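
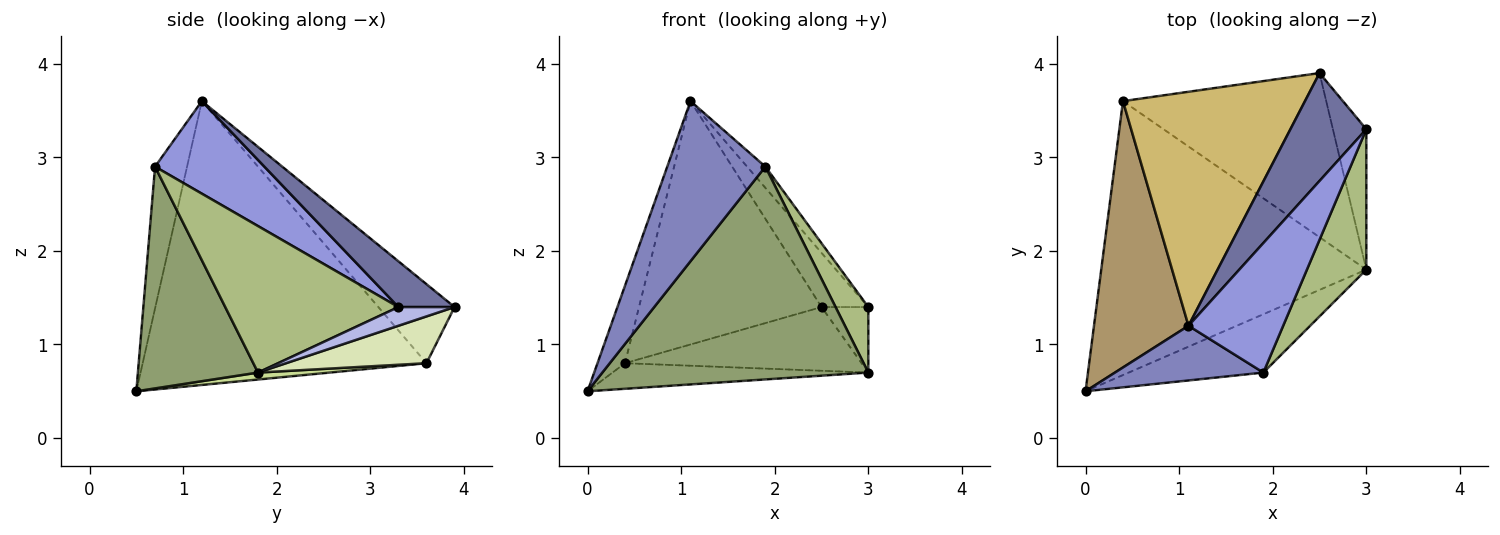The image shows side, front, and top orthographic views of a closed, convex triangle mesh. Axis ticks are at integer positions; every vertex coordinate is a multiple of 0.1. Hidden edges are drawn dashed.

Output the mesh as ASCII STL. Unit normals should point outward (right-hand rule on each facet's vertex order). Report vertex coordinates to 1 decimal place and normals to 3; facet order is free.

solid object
 facet normal 0.474 0.395 0.787
  outer loop
   vertex 1.1 1.2 3.6
   vertex 3.0 3.3 1.4
   vertex 2.5 3.9 1.4
  endloop
 endfacet
 facet normal -0.295 -0.904 0.309
  outer loop
   vertex 1.9 0.7 2.9
   vertex 1.1 1.2 3.6
   vertex 0.0 0.5 0.5
  endloop
 endfacet
 facet normal 0.694 0.116 0.710
  outer loop
   vertex 1.9 0.7 2.9
   vertex 3.0 3.3 1.4
   vertex 1.1 1.2 3.6
  endloop
 endfacet
 facet normal 0.453 0.377 -0.808
  outer loop
   vertex 3.0 1.8 0.7
   vertex 2.5 3.9 1.4
   vertex 3.0 3.3 1.4
  endloop
 endfacet
 facet normal 0.399 -0.884 -0.242
  outer loop
   vertex 3.0 1.8 0.7
   vertex 1.9 0.7 2.9
   vertex 0.0 0.5 0.5
  endloop
 endfacet
 facet normal 0.913 -0.173 0.370
  outer loop
   vertex 3.0 1.8 0.7
   vertex 3.0 3.3 1.4
   vertex 1.9 0.7 2.9
  endloop
 endfacet
 facet normal 0.026 0.093 -0.995
  outer loop
   vertex 0.4 3.6 0.8
   vertex 3.0 1.8 0.7
   vertex 0.0 0.5 0.5
  endloop
 endfacet
 facet normal 0.210 0.354 -0.911
  outer loop
   vertex 0.4 3.6 0.8
   vertex 2.5 3.9 1.4
   vertex 3.0 1.8 0.7
  endloop
 endfacet
 facet normal -0.945 0.091 0.315
  outer loop
   vertex 0.4 3.6 0.8
   vertex 0.0 0.5 0.5
   vertex 1.1 1.2 3.6
  endloop
 endfacet
 facet normal -0.288 0.690 0.664
  outer loop
   vertex 0.4 3.6 0.8
   vertex 1.1 1.2 3.6
   vertex 2.5 3.9 1.4
  endloop
 endfacet
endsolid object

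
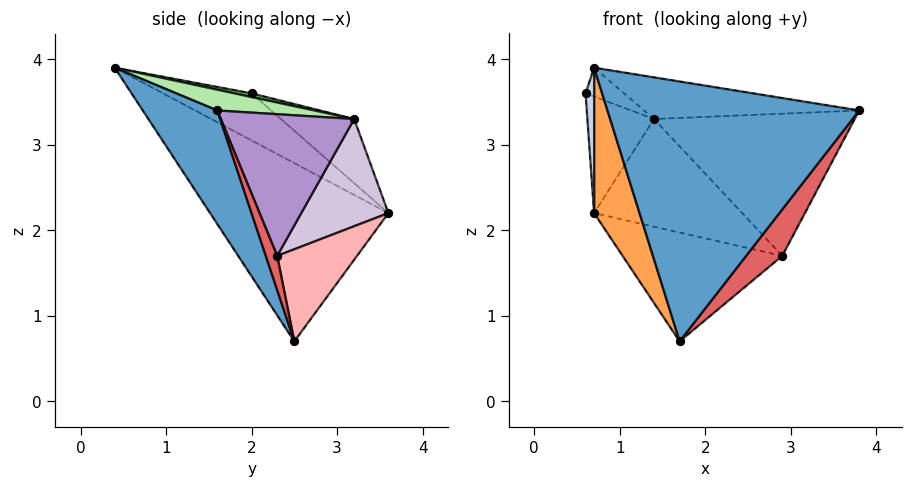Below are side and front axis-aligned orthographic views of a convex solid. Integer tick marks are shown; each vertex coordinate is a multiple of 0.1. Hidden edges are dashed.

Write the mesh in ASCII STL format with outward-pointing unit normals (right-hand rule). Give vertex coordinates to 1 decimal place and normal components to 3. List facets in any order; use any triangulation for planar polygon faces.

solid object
 facet normal 0.250 -0.844 -0.475
  outer loop
   vertex 0.7 0.4 3.9
   vertex 1.7 2.5 0.7
   vertex 3.8 1.6 3.4
  endloop
 endfacet
 facet normal -0.979 -0.095 -0.178
  outer loop
   vertex 0.7 0.4 3.9
   vertex 0.6 2.0 3.6
   vertex 0.7 3.6 2.2
  endloop
 endfacet
 facet normal -0.879 -0.224 -0.422
  outer loop
   vertex 0.7 0.4 3.9
   vertex 0.7 3.6 2.2
   vertex 1.7 2.5 0.7
  endloop
 endfacet
 facet normal -0.602 0.547 0.582
  outer loop
   vertex 1.4 3.2 3.3
   vertex 0.7 3.6 2.2
   vertex 0.6 2.0 3.6
  endloop
 endfacet
 facet normal 0.084 0.189 0.978
  outer loop
   vertex 1.4 3.2 3.3
   vertex 0.6 2.0 3.6
   vertex 0.7 0.4 3.9
  endloop
 endfacet
 facet normal 0.085 0.188 0.978
  outer loop
   vertex 1.4 3.2 3.3
   vertex 0.7 0.4 3.9
   vertex 3.8 1.6 3.4
  endloop
 endfacet
 facet normal 0.264 -0.835 -0.483
  outer loop
   vertex 2.9 2.3 1.7
   vertex 3.8 1.6 3.4
   vertex 1.7 2.5 0.7
  endloop
 endfacet
 facet normal 0.421 0.842 -0.337
  outer loop
   vertex 2.9 2.3 1.7
   vertex 1.7 2.5 0.7
   vertex 0.7 3.6 2.2
  endloop
 endfacet
 facet normal 0.553 0.832 0.050
  outer loop
   vertex 2.9 2.3 1.7
   vertex 1.4 3.2 3.3
   vertex 3.8 1.6 3.4
  endloop
 endfacet
 facet normal 0.507 0.862 -0.009
  outer loop
   vertex 2.9 2.3 1.7
   vertex 0.7 3.6 2.2
   vertex 1.4 3.2 3.3
  endloop
 endfacet
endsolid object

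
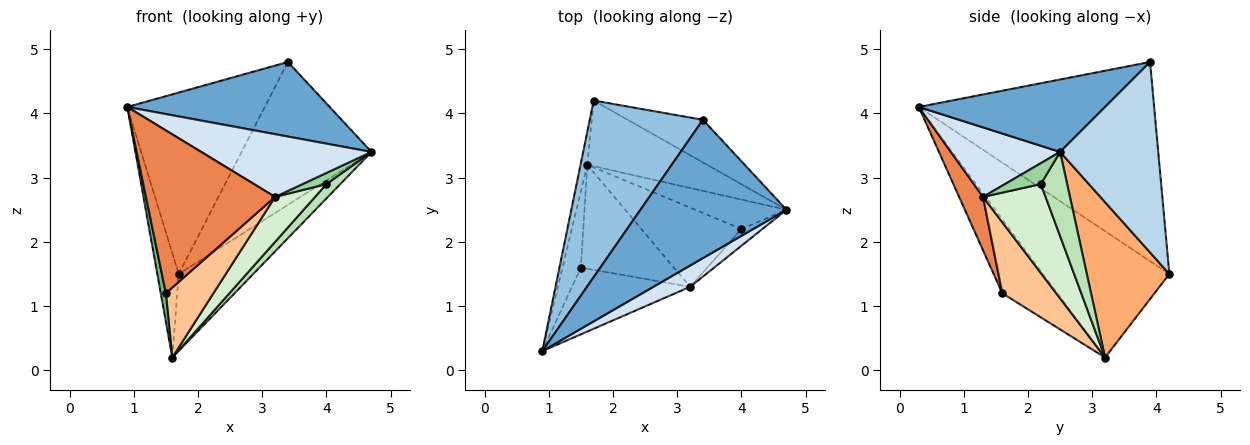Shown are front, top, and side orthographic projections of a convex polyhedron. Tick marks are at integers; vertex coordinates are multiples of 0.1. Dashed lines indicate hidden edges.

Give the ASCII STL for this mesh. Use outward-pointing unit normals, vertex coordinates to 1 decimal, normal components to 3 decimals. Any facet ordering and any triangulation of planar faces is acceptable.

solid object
 facet normal 0.400 -0.435 0.807
  outer loop
   vertex 3.4 3.9 4.8
   vertex 0.9 0.3 4.1
   vertex 4.7 2.5 3.4
  endloop
 endfacet
 facet normal -0.775 0.453 0.441
  outer loop
   vertex 3.4 3.9 4.8
   vertex 1.7 4.2 1.5
   vertex 0.9 0.3 4.1
  endloop
 endfacet
 facet normal 0.586 0.776 -0.232
  outer loop
   vertex 3.4 3.9 4.8
   vertex 4.7 2.5 3.4
   vertex 1.7 4.2 1.5
  endloop
 endfacet
 facet normal 0.519 -0.809 0.275
  outer loop
   vertex 3.2 1.3 2.7
   vertex 4.7 2.5 3.4
   vertex 0.9 0.3 4.1
  endloop
 endfacet
 facet normal 0.169 -0.912 -0.374
  outer loop
   vertex 3.2 1.3 2.7
   vertex 0.9 0.3 4.1
   vertex 1.5 1.6 1.2
  endloop
 endfacet
 facet normal 0.644 0.581 -0.497
  outer loop
   vertex 1.6 3.2 0.2
   vertex 1.7 4.2 1.5
   vertex 4.7 2.5 3.4
  endloop
 endfacet
 facet normal 0.535 -0.472 -0.701
  outer loop
   vertex 1.6 3.2 0.2
   vertex 3.2 1.3 2.7
   vertex 1.5 1.6 1.2
  endloop
 endfacet
 facet normal -0.985 0.167 -0.053
  outer loop
   vertex 1.6 3.2 0.2
   vertex 0.9 0.3 4.1
   vertex 1.7 4.2 1.5
  endloop
 endfacet
 facet normal -0.967 -0.090 -0.240
  outer loop
   vertex 1.6 3.2 0.2
   vertex 1.5 1.6 1.2
   vertex 0.9 0.3 4.1
  endloop
 endfacet
 facet normal 0.640 -0.426 -0.640
  outer loop
   vertex 4.0 2.2 2.9
   vertex 4.7 2.5 3.4
   vertex 3.2 1.3 2.7
  endloop
 endfacet
 facet normal 0.639 -0.336 -0.692
  outer loop
   vertex 4.0 2.2 2.9
   vertex 1.6 3.2 0.2
   vertex 4.7 2.5 3.4
  endloop
 endfacet
 facet normal 0.611 -0.391 -0.688
  outer loop
   vertex 4.0 2.2 2.9
   vertex 3.2 1.3 2.7
   vertex 1.6 3.2 0.2
  endloop
 endfacet
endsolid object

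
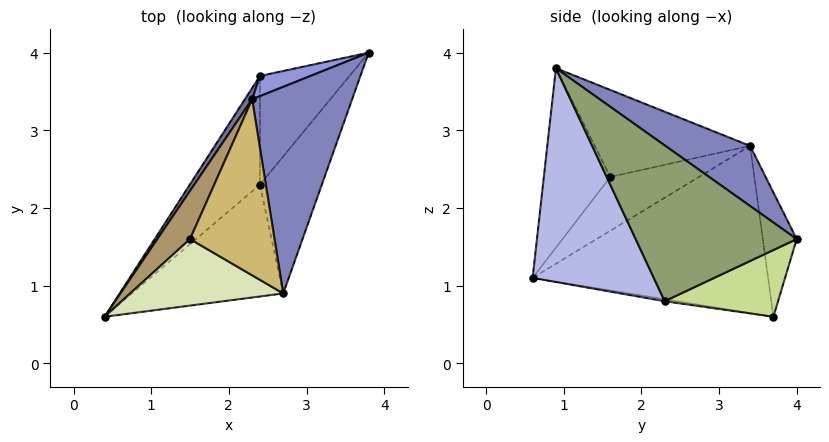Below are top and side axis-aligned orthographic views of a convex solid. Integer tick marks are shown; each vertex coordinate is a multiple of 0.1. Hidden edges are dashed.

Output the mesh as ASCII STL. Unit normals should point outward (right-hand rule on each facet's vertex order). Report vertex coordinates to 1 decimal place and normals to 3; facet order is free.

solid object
 facet normal -0.837 0.546 0.036
  outer loop
   vertex 2.3 3.4 2.8
   vertex 2.4 3.7 0.6
   vertex 0.4 0.6 1.1
  endloop
 endfacet
 facet normal 0.474 0.391 0.789
  outer loop
   vertex 2.3 3.4 2.8
   vertex 2.7 0.9 3.8
   vertex 3.8 4.0 1.6
  endloop
 endfacet
 facet normal -0.287 0.951 0.117
  outer loop
   vertex 2.3 3.4 2.8
   vertex 3.8 4.0 1.6
   vertex 2.4 3.7 0.6
  endloop
 endfacet
 facet normal 0.560 -0.728 -0.396
  outer loop
   vertex 2.4 2.3 0.8
   vertex 2.7 0.9 3.8
   vertex 0.4 0.6 1.1
  endloop
 endfacet
 facet normal 0.800 -0.509 -0.318
  outer loop
   vertex 2.4 2.3 0.8
   vertex 3.8 4.0 1.6
   vertex 2.7 0.9 3.8
  endloop
 endfacet
 facet normal -0.028 -0.141 -0.990
  outer loop
   vertex 2.4 2.3 0.8
   vertex 0.4 0.6 1.1
   vertex 2.4 3.7 0.6
  endloop
 endfacet
 facet normal 0.593 -0.114 -0.797
  outer loop
   vertex 2.4 2.3 0.8
   vertex 2.4 3.7 0.6
   vertex 3.8 4.0 1.6
  endloop
 endfacet
 facet normal -0.761 -0.007 0.649
  outer loop
   vertex 1.5 1.6 2.4
   vertex 0.4 0.6 1.1
   vertex 2.7 0.9 3.8
  endloop
 endfacet
 facet normal -0.826 0.255 0.502
  outer loop
   vertex 1.5 1.6 2.4
   vertex 2.3 3.4 2.8
   vertex 0.4 0.6 1.1
  endloop
 endfacet
 facet normal -0.708 0.162 0.688
  outer loop
   vertex 1.5 1.6 2.4
   vertex 2.7 0.9 3.8
   vertex 2.3 3.4 2.8
  endloop
 endfacet
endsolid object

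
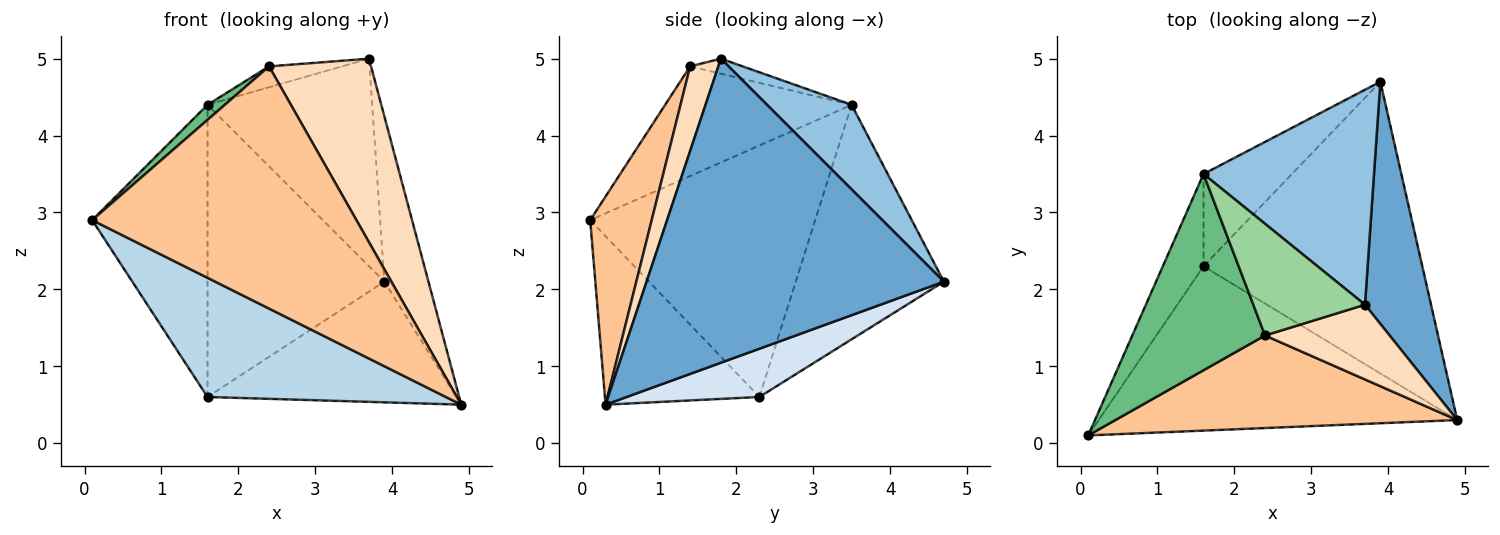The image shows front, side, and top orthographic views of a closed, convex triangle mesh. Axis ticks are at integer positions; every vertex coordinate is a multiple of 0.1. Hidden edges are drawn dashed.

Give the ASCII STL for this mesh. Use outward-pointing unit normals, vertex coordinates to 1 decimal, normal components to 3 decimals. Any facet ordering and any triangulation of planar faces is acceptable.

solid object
 facet normal 0.967 0.143 0.210
  outer loop
   vertex 3.7 1.8 5.0
   vertex 4.9 0.3 0.5
   vertex 3.9 4.7 2.1
  endloop
 endfacet
 facet normal 0.336 0.654 0.677
  outer loop
   vertex 1.6 3.5 4.4
   vertex 3.7 1.8 5.0
   vertex 3.9 4.7 2.1
  endloop
 endfacet
 facet normal -0.355 -0.549 -0.757
  outer loop
   vertex 1.6 2.3 0.6
   vertex 4.9 0.3 0.5
   vertex 0.1 0.1 2.9
  endloop
 endfacet
 facet normal 0.200 0.375 -0.905
  outer loop
   vertex 1.6 2.3 0.6
   vertex 3.9 4.7 2.1
   vertex 4.9 0.3 0.5
  endloop
 endfacet
 facet normal -0.881 0.451 -0.143
  outer loop
   vertex 1.6 2.3 0.6
   vertex 0.1 0.1 2.9
   vertex 1.6 3.5 4.4
  endloop
 endfacet
 facet normal -0.624 0.745 -0.235
  outer loop
   vertex 1.6 2.3 0.6
   vertex 1.6 3.5 4.4
   vertex 3.9 4.7 2.1
  endloop
 endfacet
 facet normal 0.212 -0.913 0.349
  outer loop
   vertex 2.4 1.4 4.9
   vertex 0.1 0.1 2.9
   vertex 4.9 0.3 0.5
  endloop
 endfacet
 facet normal 0.248 -0.897 0.365
  outer loop
   vertex 2.4 1.4 4.9
   vertex 4.9 0.3 0.5
   vertex 3.7 1.8 5.0
  endloop
 endfacet
 facet normal -0.636 -0.059 0.770
  outer loop
   vertex 2.4 1.4 4.9
   vertex 1.6 3.5 4.4
   vertex 0.1 0.1 2.9
  endloop
 endfacet
 facet normal -0.131 0.182 0.975
  outer loop
   vertex 2.4 1.4 4.9
   vertex 3.7 1.8 5.0
   vertex 1.6 3.5 4.4
  endloop
 endfacet
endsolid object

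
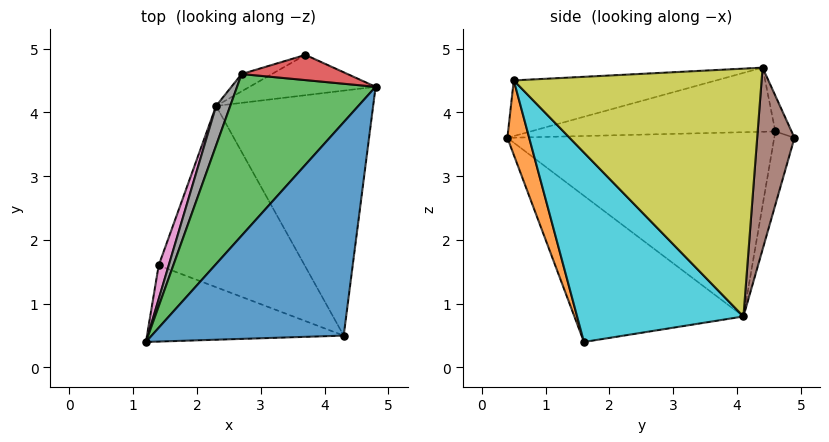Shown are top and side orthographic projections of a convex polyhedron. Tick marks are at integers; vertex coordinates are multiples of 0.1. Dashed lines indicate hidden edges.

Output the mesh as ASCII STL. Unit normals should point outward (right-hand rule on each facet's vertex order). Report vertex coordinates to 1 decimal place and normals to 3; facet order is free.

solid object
 facet normal -0.278 -0.014 0.960
  outer loop
   vertex 4.3 0.5 4.5
   vertex 4.8 4.4 4.7
   vertex 1.2 0.4 3.6
  endloop
 endfacet
 facet normal 0.129 -0.931 -0.341
  outer loop
   vertex 4.3 0.5 4.5
   vertex 1.2 0.4 3.6
   vertex 1.4 1.6 0.4
  endloop
 endfacet
 facet normal -0.417 0.127 0.900
  outer loop
   vertex 2.7 4.6 3.7
   vertex 1.2 0.4 3.6
   vertex 4.8 4.4 4.7
  endloop
 endfacet
 facet normal -0.187 0.810 0.556
  outer loop
   vertex 2.7 4.6 3.7
   vertex 4.8 4.4 4.7
   vertex 3.7 4.9 3.6
  endloop
 endfacet
 facet normal -0.296 0.947 -0.122
  outer loop
   vertex 2.3 4.1 0.8
   vertex 2.7 4.6 3.7
   vertex 3.7 4.9 3.6
  endloop
 endfacet
 facet normal 0.719 0.485 -0.498
  outer loop
   vertex 2.3 4.1 0.8
   vertex 3.7 4.9 3.6
   vertex 4.8 4.4 4.7
  endloop
 endfacet
 facet normal -0.942 0.329 0.064
  outer loop
   vertex 2.3 4.1 0.8
   vertex 1.4 1.6 0.4
   vertex 1.2 0.4 3.6
  endloop
 endfacet
 facet normal -0.940 0.334 0.072
  outer loop
   vertex 2.3 4.1 0.8
   vertex 1.2 0.4 3.6
   vertex 2.7 4.6 3.7
  endloop
 endfacet
 facet normal 0.842 -0.081 -0.534
  outer loop
   vertex 2.3 4.1 0.8
   vertex 4.8 4.4 4.7
   vertex 4.3 0.5 4.5
  endloop
 endfacet
 facet normal 0.778 -0.184 -0.600
  outer loop
   vertex 2.3 4.1 0.8
   vertex 4.3 0.5 4.5
   vertex 1.4 1.6 0.4
  endloop
 endfacet
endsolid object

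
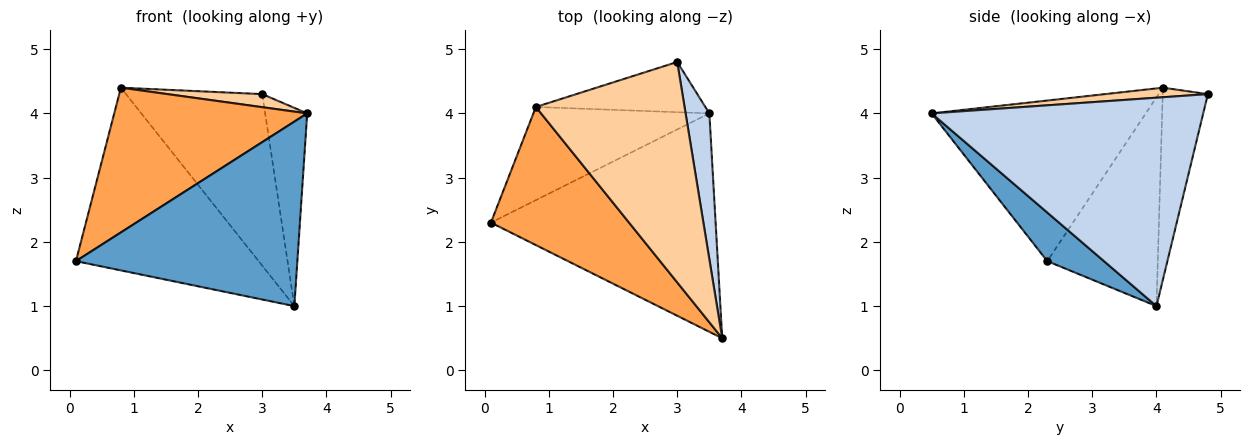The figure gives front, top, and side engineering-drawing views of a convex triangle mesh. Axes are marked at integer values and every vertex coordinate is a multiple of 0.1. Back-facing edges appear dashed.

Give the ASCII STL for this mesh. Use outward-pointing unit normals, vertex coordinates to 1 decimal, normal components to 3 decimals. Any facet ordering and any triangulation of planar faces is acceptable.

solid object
 facet normal 0.163 -0.637 -0.754
  outer loop
   vertex 3.5 4.0 1.0
   vertex 3.7 0.5 4.0
   vertex 0.1 2.3 1.7
  endloop
 endfacet
 facet normal 0.982 0.152 0.112
  outer loop
   vertex 3.5 4.0 1.0
   vertex 3.0 4.8 4.3
   vertex 3.7 0.5 4.0
  endloop
 endfacet
 facet normal -0.626 -0.564 0.538
  outer loop
   vertex 0.8 4.1 4.4
   vertex 0.1 2.3 1.7
   vertex 3.7 0.5 4.0
  endloop
 endfacet
 facet normal 0.064 -0.059 0.996
  outer loop
   vertex 0.8 4.1 4.4
   vertex 3.7 0.5 4.0
   vertex 3.0 4.8 4.3
  endloop
 endfacet
 facet normal -0.474 0.784 -0.400
  outer loop
   vertex 0.8 4.1 4.4
   vertex 3.5 4.0 1.0
   vertex 0.1 2.3 1.7
  endloop
 endfacet
 facet normal -0.303 0.915 -0.268
  outer loop
   vertex 0.8 4.1 4.4
   vertex 3.0 4.8 4.3
   vertex 3.5 4.0 1.0
  endloop
 endfacet
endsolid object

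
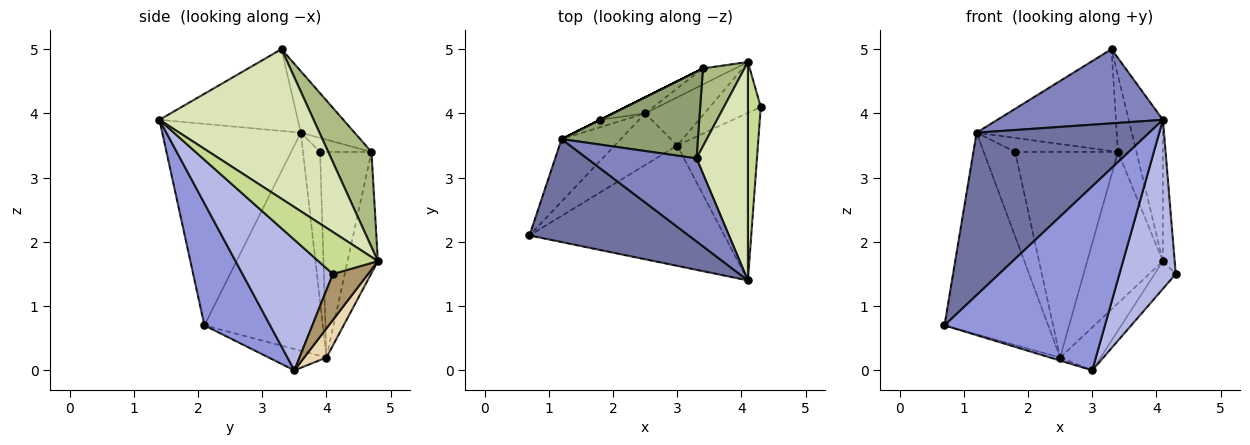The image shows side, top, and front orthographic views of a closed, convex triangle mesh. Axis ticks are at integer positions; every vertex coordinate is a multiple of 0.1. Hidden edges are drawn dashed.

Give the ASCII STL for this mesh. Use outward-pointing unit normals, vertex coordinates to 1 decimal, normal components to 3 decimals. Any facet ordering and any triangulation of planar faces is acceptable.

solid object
 facet normal -0.561 -0.699 0.443
  outer loop
   vertex 1.2 3.6 3.7
   vertex 0.7 2.1 0.7
   vertex 4.1 1.4 3.9
  endloop
 endfacet
 facet normal -0.486 -0.582 0.652
  outer loop
   vertex 1.2 3.6 3.7
   vertex 4.1 1.4 3.9
   vertex 3.3 3.3 5.0
  endloop
 endfacet
 facet normal 0.324 -0.792 -0.518
  outer loop
   vertex 3.0 3.5 0.0
   vertex 4.1 1.4 3.9
   vertex 0.7 2.1 0.7
  endloop
 endfacet
 facet normal 0.752 -0.468 -0.464
  outer loop
   vertex 3.0 3.5 0.0
   vertex 4.3 4.1 1.5
   vertex 4.1 1.4 3.9
  endloop
 endfacet
 facet normal -0.281 0.731 0.622
  outer loop
   vertex 3.4 4.7 3.4
   vertex 1.2 3.6 3.7
   vertex 3.3 3.3 5.0
  endloop
 endfacet
 facet normal 0.853 0.365 0.373
  outer loop
   vertex 4.1 4.8 1.7
   vertex 3.4 4.7 3.4
   vertex 3.3 3.3 5.0
  endloop
 endfacet
 facet normal 0.939 0.186 0.288
  outer loop
   vertex 4.1 4.8 1.7
   vertex 4.1 1.4 3.9
   vertex 4.3 4.1 1.5
  endloop
 endfacet
 facet normal 0.926 0.206 0.318
  outer loop
   vertex 4.1 4.8 1.7
   vertex 3.3 3.3 5.0
   vertex 4.1 1.4 3.9
  endloop
 endfacet
 facet normal 0.621 0.374 -0.688
  outer loop
   vertex 4.1 4.8 1.7
   vertex 4.3 4.1 1.5
   vertex 3.0 3.5 0.0
  endloop
 endfacet
 facet normal -0.370 0.924 -0.098
  outer loop
   vertex 2.5 4.0 0.2
   vertex 3.4 4.7 3.4
   vertex 4.1 4.8 1.7
  endloop
 endfacet
 facet normal -0.737 0.646 -0.200
  outer loop
   vertex 2.5 4.0 0.2
   vertex 0.7 2.1 0.7
   vertex 1.2 3.6 3.7
  endloop
 endfacet
 facet normal 0.345 0.625 -0.701
  outer loop
   vertex 2.5 4.0 0.2
   vertex 4.1 4.8 1.7
   vertex 3.0 3.5 0.0
  endloop
 endfacet
 facet normal -0.322 0.056 -0.945
  outer loop
   vertex 2.5 4.0 0.2
   vertex 3.0 3.5 0.0
   vertex 0.7 2.1 0.7
  endloop
 endfacet
 facet normal -0.447 0.894 0.000
  outer loop
   vertex 1.8 3.9 3.4
   vertex 1.2 3.6 3.7
   vertex 3.4 4.7 3.4
  endloop
 endfacet
 facet normal -0.476 0.876 -0.077
  outer loop
   vertex 1.8 3.9 3.4
   vertex 2.5 4.0 0.2
   vertex 1.2 3.6 3.7
  endloop
 endfacet
 facet normal -0.446 0.892 -0.070
  outer loop
   vertex 1.8 3.9 3.4
   vertex 3.4 4.7 3.4
   vertex 2.5 4.0 0.2
  endloop
 endfacet
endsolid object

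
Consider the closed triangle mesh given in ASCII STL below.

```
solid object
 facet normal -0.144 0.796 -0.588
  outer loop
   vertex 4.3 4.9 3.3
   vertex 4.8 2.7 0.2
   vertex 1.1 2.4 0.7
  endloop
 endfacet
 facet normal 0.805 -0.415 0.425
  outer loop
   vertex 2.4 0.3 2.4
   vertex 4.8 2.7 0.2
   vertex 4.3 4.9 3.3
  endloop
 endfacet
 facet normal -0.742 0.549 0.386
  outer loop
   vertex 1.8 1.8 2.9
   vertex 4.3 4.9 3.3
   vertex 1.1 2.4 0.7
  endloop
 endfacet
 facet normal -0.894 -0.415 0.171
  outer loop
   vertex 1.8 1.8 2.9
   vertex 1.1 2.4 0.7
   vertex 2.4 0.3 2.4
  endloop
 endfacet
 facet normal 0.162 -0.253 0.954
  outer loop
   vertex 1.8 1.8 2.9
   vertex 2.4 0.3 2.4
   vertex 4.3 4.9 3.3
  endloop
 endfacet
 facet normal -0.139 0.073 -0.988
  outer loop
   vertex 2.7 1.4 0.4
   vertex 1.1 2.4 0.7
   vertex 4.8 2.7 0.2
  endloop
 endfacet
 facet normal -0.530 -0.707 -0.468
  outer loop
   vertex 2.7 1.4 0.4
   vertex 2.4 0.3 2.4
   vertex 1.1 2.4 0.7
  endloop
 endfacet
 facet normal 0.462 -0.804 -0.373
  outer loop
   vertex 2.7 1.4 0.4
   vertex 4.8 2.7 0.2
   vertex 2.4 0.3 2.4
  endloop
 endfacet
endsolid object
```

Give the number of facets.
8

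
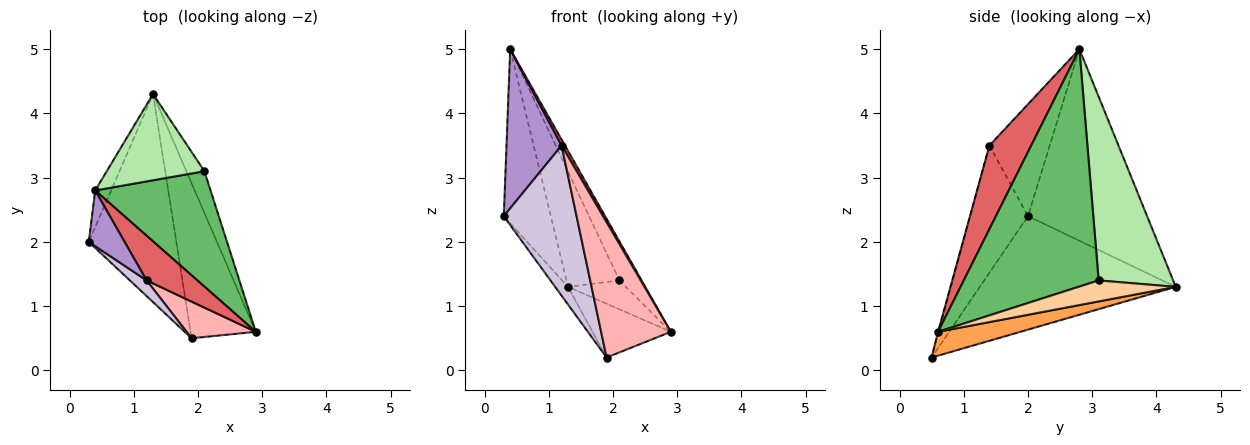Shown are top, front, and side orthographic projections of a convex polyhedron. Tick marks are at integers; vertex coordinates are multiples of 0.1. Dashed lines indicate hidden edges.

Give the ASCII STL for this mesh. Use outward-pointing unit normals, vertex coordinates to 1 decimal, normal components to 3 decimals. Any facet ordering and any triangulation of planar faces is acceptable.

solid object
 facet normal -0.927 0.366 -0.077
  outer loop
   vertex 0.4 2.8 5.0
   vertex 1.3 4.3 1.3
   vertex 0.3 2.0 2.4
  endloop
 endfacet
 facet normal -0.791 0.052 -0.610
  outer loop
   vertex 1.9 0.5 0.2
   vertex 0.3 2.0 2.4
   vertex 1.3 4.3 1.3
  endloop
 endfacet
 facet normal 0.326 0.310 -0.893
  outer loop
   vertex 1.9 0.5 0.2
   vertex 1.3 4.3 1.3
   vertex 2.9 0.6 0.6
  endloop
 endfacet
 facet normal 0.691 0.411 -0.594
  outer loop
   vertex 2.1 3.1 1.4
   vertex 2.9 0.6 0.6
   vertex 1.3 4.3 1.3
  endloop
 endfacet
 facet normal 0.890 0.146 0.432
  outer loop
   vertex 2.1 3.1 1.4
   vertex 0.4 2.8 5.0
   vertex 2.9 0.6 0.6
  endloop
 endfacet
 facet normal 0.748 0.532 0.397
  outer loop
   vertex 2.1 3.1 1.4
   vertex 1.3 4.3 1.3
   vertex 0.4 2.8 5.0
  endloop
 endfacet
 facet normal 0.852 -0.069 0.519
  outer loop
   vertex 1.2 1.4 3.5
   vertex 2.9 0.6 0.6
   vertex 0.4 2.8 5.0
  endloop
 endfacet
 facet normal -0.008 -0.965 0.262
  outer loop
   vertex 1.2 1.4 3.5
   vertex 1.9 0.5 0.2
   vertex 2.9 0.6 0.6
  endloop
 endfacet
 facet normal -0.718 -0.657 0.230
  outer loop
   vertex 1.2 1.4 3.5
   vertex 0.4 2.8 5.0
   vertex 0.3 2.0 2.4
  endloop
 endfacet
 facet normal -0.620 -0.781 0.081
  outer loop
   vertex 1.2 1.4 3.5
   vertex 0.3 2.0 2.4
   vertex 1.9 0.5 0.2
  endloop
 endfacet
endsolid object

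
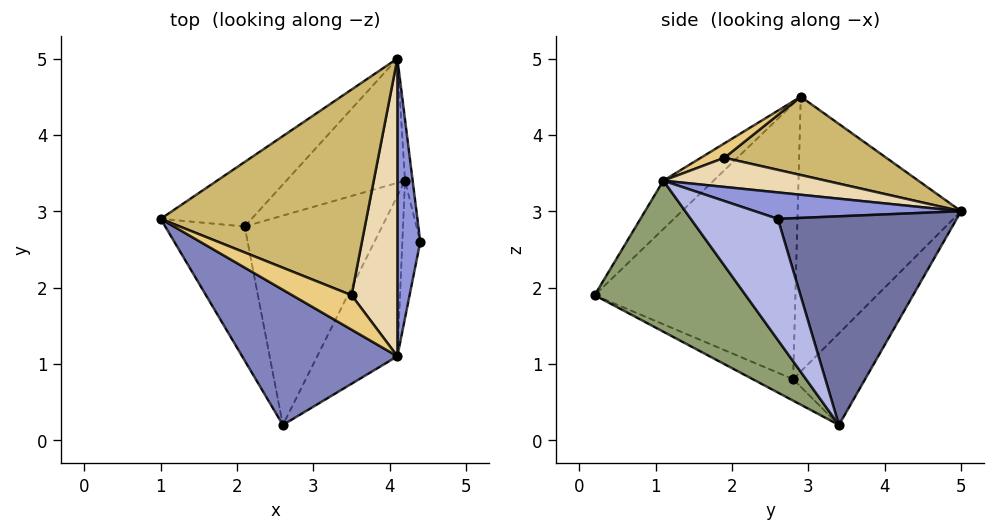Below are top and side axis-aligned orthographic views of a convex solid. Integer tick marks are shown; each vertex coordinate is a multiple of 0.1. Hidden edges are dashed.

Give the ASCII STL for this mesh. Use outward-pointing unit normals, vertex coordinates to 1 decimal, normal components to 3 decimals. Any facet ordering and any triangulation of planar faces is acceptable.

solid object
 facet normal 0.991 0.125 -0.036
  outer loop
   vertex 4.1 5.0 3.0
   vertex 4.4 2.6 2.9
   vertex 4.2 3.4 0.2
  endloop
 endfacet
 facet normal -0.200 -0.739 0.644
  outer loop
   vertex 4.1 1.1 3.4
   vertex 1.0 2.9 4.5
   vertex 2.6 0.2 1.9
  endloop
 endfacet
 facet normal 0.754 0.067 0.653
  outer loop
   vertex 4.1 1.1 3.4
   vertex 4.4 2.6 2.9
   vertex 4.1 5.0 3.0
  endloop
 endfacet
 facet normal 0.960 -0.239 -0.142
  outer loop
   vertex 4.1 1.1 3.4
   vertex 4.2 3.4 0.2
   vertex 4.4 2.6 2.9
  endloop
 endfacet
 facet normal 0.727 -0.568 -0.386
  outer loop
   vertex 4.1 1.1 3.4
   vertex 2.6 0.2 1.9
   vertex 4.2 3.4 0.2
  endloop
 endfacet
 facet normal -0.920 -0.289 -0.266
  outer loop
   vertex 2.1 2.8 0.8
   vertex 2.6 0.2 1.9
   vertex 1.0 2.9 4.5
  endloop
 endfacet
 facet normal -0.141 -0.409 -0.902
  outer loop
   vertex 2.1 2.8 0.8
   vertex 4.2 3.4 0.2
   vertex 2.6 0.2 1.9
  endloop
 endfacet
 facet normal -0.615 0.762 -0.203
  outer loop
   vertex 2.1 2.8 0.8
   vertex 1.0 2.9 4.5
   vertex 4.1 5.0 3.0
  endloop
 endfacet
 facet normal -0.364 0.803 -0.472
  outer loop
   vertex 2.1 2.8 0.8
   vertex 4.1 5.0 3.0
   vertex 4.2 3.4 0.2
  endloop
 endfacet
 facet normal 0.352 0.141 0.925
  outer loop
   vertex 3.5 1.9 3.7
   vertex 4.1 5.0 3.0
   vertex 1.0 2.9 4.5
  endloop
 endfacet
 facet normal 0.232 -0.184 0.955
  outer loop
   vertex 3.5 1.9 3.7
   vertex 1.0 2.9 4.5
   vertex 4.1 1.1 3.4
  endloop
 endfacet
 facet normal 0.535 0.086 0.840
  outer loop
   vertex 3.5 1.9 3.7
   vertex 4.1 1.1 3.4
   vertex 4.1 5.0 3.0
  endloop
 endfacet
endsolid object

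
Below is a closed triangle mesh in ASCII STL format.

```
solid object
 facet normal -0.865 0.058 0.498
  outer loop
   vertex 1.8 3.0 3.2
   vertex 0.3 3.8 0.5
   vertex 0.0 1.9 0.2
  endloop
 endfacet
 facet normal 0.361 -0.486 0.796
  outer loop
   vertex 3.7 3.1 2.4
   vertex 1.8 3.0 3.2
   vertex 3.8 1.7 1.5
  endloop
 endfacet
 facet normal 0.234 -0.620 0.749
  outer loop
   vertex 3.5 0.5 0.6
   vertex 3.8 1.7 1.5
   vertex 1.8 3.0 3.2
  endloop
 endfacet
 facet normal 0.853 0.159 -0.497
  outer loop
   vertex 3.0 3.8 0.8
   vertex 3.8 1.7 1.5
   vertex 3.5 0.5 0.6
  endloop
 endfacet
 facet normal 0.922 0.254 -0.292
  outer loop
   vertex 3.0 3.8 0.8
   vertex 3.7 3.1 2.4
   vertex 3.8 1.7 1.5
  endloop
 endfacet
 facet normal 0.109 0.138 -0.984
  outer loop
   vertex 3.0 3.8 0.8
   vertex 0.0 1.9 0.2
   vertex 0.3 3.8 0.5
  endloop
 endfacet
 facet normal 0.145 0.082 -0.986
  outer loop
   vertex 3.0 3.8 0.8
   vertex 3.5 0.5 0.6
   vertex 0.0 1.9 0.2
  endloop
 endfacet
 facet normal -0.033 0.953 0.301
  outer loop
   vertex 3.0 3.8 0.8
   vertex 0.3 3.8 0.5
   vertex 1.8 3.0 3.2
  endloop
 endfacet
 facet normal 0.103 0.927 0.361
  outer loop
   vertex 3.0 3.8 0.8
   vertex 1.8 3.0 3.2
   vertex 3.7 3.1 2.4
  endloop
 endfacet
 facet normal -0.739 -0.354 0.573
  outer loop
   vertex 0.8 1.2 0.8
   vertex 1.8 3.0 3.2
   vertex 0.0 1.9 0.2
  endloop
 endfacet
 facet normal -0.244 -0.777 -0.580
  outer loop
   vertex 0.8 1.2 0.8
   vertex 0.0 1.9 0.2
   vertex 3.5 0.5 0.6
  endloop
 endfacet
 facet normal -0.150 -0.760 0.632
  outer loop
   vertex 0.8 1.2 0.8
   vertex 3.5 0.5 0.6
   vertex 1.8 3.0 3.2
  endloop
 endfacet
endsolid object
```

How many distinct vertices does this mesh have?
8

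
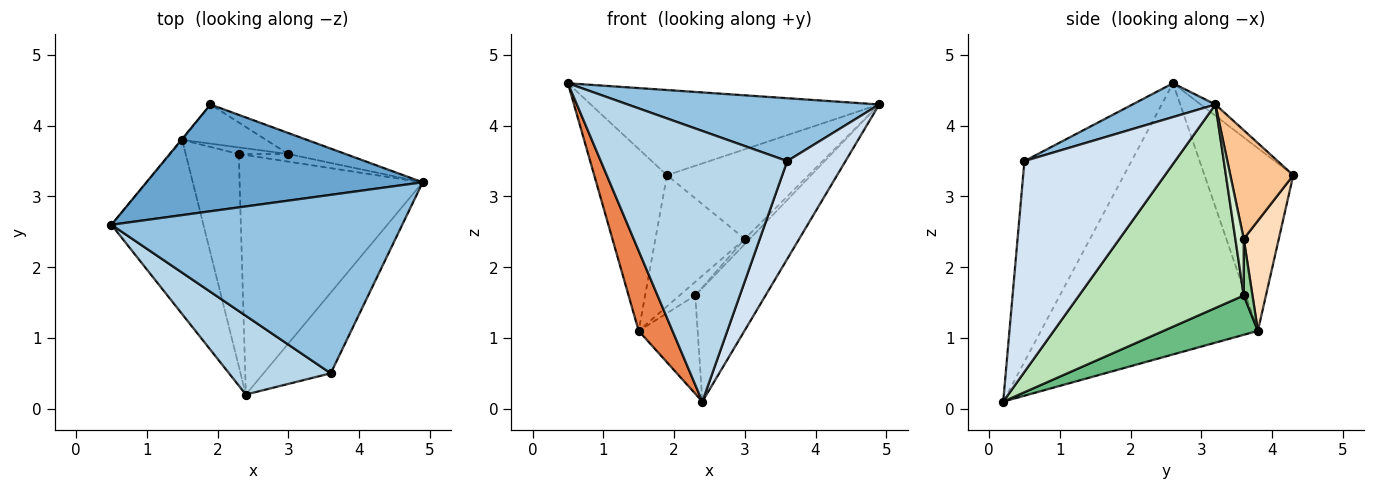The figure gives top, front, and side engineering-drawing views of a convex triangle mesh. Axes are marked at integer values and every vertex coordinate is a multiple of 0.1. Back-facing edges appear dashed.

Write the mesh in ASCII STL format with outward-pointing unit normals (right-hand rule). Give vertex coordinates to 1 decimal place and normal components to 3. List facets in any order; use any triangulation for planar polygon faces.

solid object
 facet normal -0.032 0.624 0.781
  outer loop
   vertex 1.9 4.3 3.3
   vertex 0.5 2.6 4.6
   vertex 4.9 3.2 4.3
  endloop
 endfacet
 facet normal 0.109 -0.330 0.938
  outer loop
   vertex 3.6 0.5 3.5
   vertex 4.9 3.2 4.3
   vertex 0.5 2.6 4.6
  endloop
 endfacet
 facet normal -0.483 -0.841 0.245
  outer loop
   vertex 3.6 0.5 3.5
   vertex 0.5 2.6 4.6
   vertex 2.4 0.2 0.1
  endloop
 endfacet
 facet normal 0.894 -0.346 -0.285
  outer loop
   vertex 3.6 0.5 3.5
   vertex 2.4 0.2 0.1
   vertex 4.9 3.2 4.3
  endloop
 endfacet
 facet normal -0.937 -0.146 -0.318
  outer loop
   vertex 1.5 3.8 1.1
   vertex 2.4 0.2 0.1
   vertex 0.5 2.6 4.6
  endloop
 endfacet
 facet normal -0.773 0.634 -0.004
  outer loop
   vertex 1.5 3.8 1.1
   vertex 0.5 2.6 4.6
   vertex 1.9 4.3 3.3
  endloop
 endfacet
 facet normal 0.397 0.893 -0.209
  outer loop
   vertex 3.0 3.6 2.4
   vertex 1.9 4.3 3.3
   vertex 4.9 3.2 4.3
  endloop
 endfacet
 facet normal 0.352 0.897 -0.268
  outer loop
   vertex 3.0 3.6 2.4
   vertex 1.5 3.8 1.1
   vertex 1.9 4.3 3.3
  endloop
 endfacet
 facet normal 0.558 0.349 -0.753
  outer loop
   vertex 2.3 3.6 1.6
   vertex 2.4 0.2 0.1
   vertex 1.5 3.8 1.1
  endloop
 endfacet
 facet normal 0.445 0.806 -0.389
  outer loop
   vertex 2.3 3.6 1.6
   vertex 1.5 3.8 1.1
   vertex 3.0 3.6 2.4
  endloop
 endfacet
 facet normal 0.709 0.302 -0.638
  outer loop
   vertex 2.3 3.6 1.6
   vertex 4.9 3.2 4.3
   vertex 2.4 0.2 0.1
  endloop
 endfacet
 facet normal 0.687 0.408 -0.601
  outer loop
   vertex 2.3 3.6 1.6
   vertex 3.0 3.6 2.4
   vertex 4.9 3.2 4.3
  endloop
 endfacet
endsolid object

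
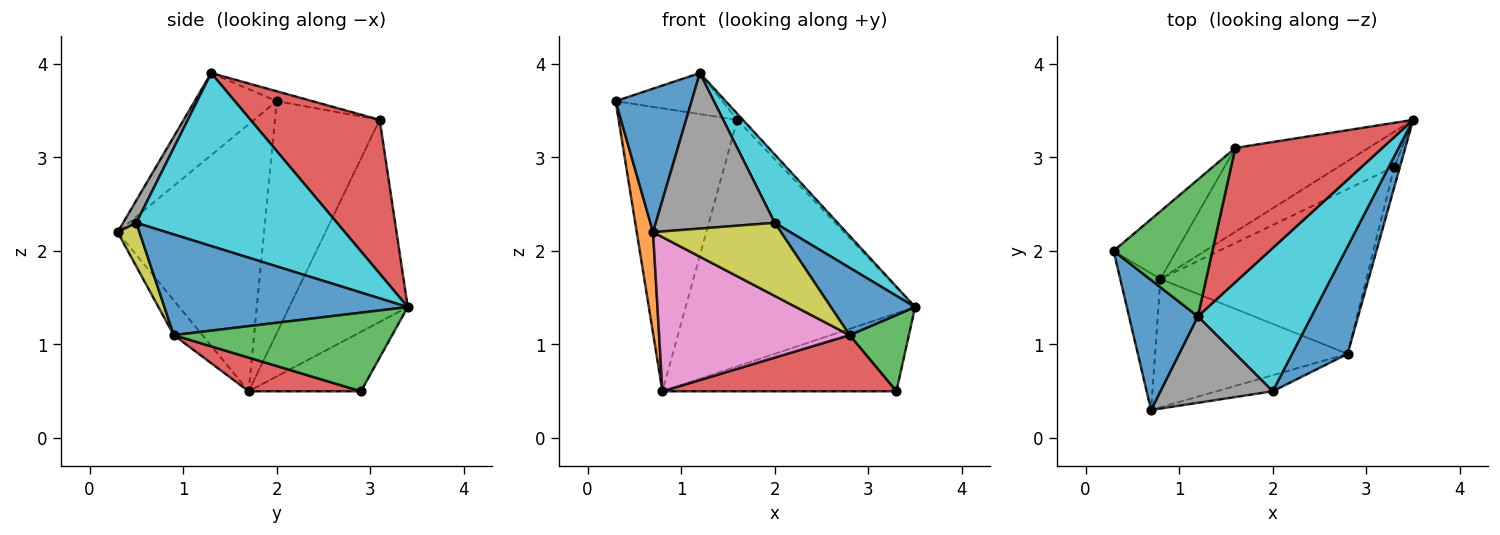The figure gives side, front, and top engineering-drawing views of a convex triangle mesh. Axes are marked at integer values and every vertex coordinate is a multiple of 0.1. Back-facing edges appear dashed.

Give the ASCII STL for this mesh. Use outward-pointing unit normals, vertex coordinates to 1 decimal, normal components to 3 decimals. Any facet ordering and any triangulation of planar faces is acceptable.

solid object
 facet normal -0.625 -0.579 0.524
  outer loop
   vertex 1.2 1.3 3.9
   vertex 0.3 2.0 3.6
   vertex 0.7 0.3 2.2
  endloop
 endfacet
 facet normal -0.983 -0.109 -0.148
  outer loop
   vertex 0.8 1.7 0.5
   vertex 0.7 0.3 2.2
   vertex 0.3 2.0 3.6
  endloop
 endfacet
 facet normal -0.095 0.286 0.953
  outer loop
   vertex 1.6 3.1 3.4
   vertex 0.3 2.0 3.6
   vertex 1.2 1.3 3.9
  endloop
 endfacet
 facet normal 0.722 0.031 0.691
  outer loop
   vertex 1.6 3.1 3.4
   vertex 1.2 1.3 3.9
   vertex 3.5 3.4 1.4
  endloop
 endfacet
 facet normal -0.651 0.738 -0.176
  outer loop
   vertex 1.6 3.1 3.4
   vertex 0.8 1.7 0.5
   vertex 0.3 2.0 3.6
  endloop
 endfacet
 facet normal -0.439 0.851 -0.289
  outer loop
   vertex 1.6 3.1 3.4
   vertex 3.5 3.4 1.4
   vertex 0.8 1.7 0.5
  endloop
 endfacet
 facet normal -0.115 -0.764 -0.636
  outer loop
   vertex 2.8 0.9 1.1
   vertex 0.7 0.3 2.2
   vertex 0.8 1.7 0.5
  endloop
 endfacet
 facet normal 0.097 -0.870 0.483
  outer loop
   vertex 2.0 0.5 2.3
   vertex 1.2 1.3 3.9
   vertex 0.7 0.3 2.2
  endloop
 endfacet
 facet normal 0.164 -0.963 -0.211
  outer loop
   vertex 2.0 0.5 2.3
   vertex 0.7 0.3 2.2
   vertex 2.8 0.9 1.1
  endloop
 endfacet
 facet normal 0.809 -0.253 0.531
  outer loop
   vertex 2.0 0.5 2.3
   vertex 3.5 3.4 1.4
   vertex 1.2 1.3 3.9
  endloop
 endfacet
 facet normal 0.838 -0.290 0.462
  outer loop
   vertex 2.0 0.5 2.3
   vertex 2.8 0.9 1.1
   vertex 3.5 3.4 1.4
  endloop
 endfacet
 facet normal -0.401 0.836 -0.375
  outer loop
   vertex 3.3 2.9 0.5
   vertex 0.8 1.7 0.5
   vertex 3.5 3.4 1.4
  endloop
 endfacet
 facet normal 0.963 -0.261 -0.069
  outer loop
   vertex 3.3 2.9 0.5
   vertex 3.5 3.4 1.4
   vertex 2.8 0.9 1.1
  endloop
 endfacet
 facet normal 0.153 -0.319 -0.935
  outer loop
   vertex 3.3 2.9 0.5
   vertex 2.8 0.9 1.1
   vertex 0.8 1.7 0.5
  endloop
 endfacet
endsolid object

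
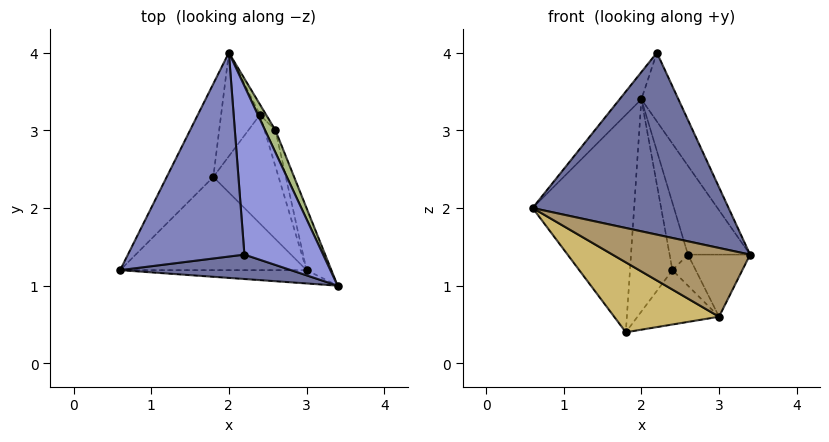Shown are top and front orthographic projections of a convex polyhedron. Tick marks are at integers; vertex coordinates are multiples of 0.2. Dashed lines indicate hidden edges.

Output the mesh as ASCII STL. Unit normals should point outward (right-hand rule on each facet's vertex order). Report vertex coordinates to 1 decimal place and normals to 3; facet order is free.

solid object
 facet normal -0.042 -0.990 0.133
  outer loop
   vertex 2.2 1.4 4.0
   vertex 0.6 1.2 2.0
   vertex 3.4 1.0 1.4
  endloop
 endfacet
 facet normal -0.782 0.082 0.618
  outer loop
   vertex 2.2 1.4 4.0
   vertex 2.0 4.0 3.4
   vertex 0.6 1.2 2.0
  endloop
 endfacet
 facet normal 0.905 0.160 0.393
  outer loop
   vertex 2.2 1.4 4.0
   vertex 3.4 1.0 1.4
   vertex 2.0 4.0 3.4
  endloop
 endfacet
 facet normal -0.822 0.523 -0.224
  outer loop
   vertex 1.8 2.4 0.4
   vertex 0.6 1.2 2.0
   vertex 2.0 4.0 3.4
  endloop
 endfacet
 facet normal -0.523 0.766 -0.374
  outer loop
   vertex 2.4 3.2 1.2
   vertex 1.8 2.4 0.4
   vertex 2.0 4.0 3.4
  endloop
 endfacet
 facet normal 0.925 0.370 0.092
  outer loop
   vertex 2.6 3.0 1.4
   vertex 2.0 4.0 3.4
   vertex 3.4 1.0 1.4
  endloop
 endfacet
 facet normal 0.752 0.652 -0.100
  outer loop
   vertex 2.6 3.0 1.4
   vertex 2.4 3.2 1.2
   vertex 2.0 4.0 3.4
  endloop
 endfacet
 facet normal 0.512 0.384 -0.768
  outer loop
   vertex 3.0 1.2 0.6
   vertex 1.8 2.4 0.4
   vertex 2.4 3.2 1.2
  endloop
 endfacet
 facet normal -0.110 -0.976 -0.189
  outer loop
   vertex 3.0 1.2 0.6
   vertex 3.4 1.0 1.4
   vertex 0.6 1.2 2.0
  endloop
 endfacet
 facet normal -0.423 -0.544 -0.725
  outer loop
   vertex 3.0 1.2 0.6
   vertex 0.6 1.2 2.0
   vertex 1.8 2.4 0.4
  endloop
 endfacet
 facet normal 0.870 0.348 -0.348
  outer loop
   vertex 3.0 1.2 0.6
   vertex 2.6 3.0 1.4
   vertex 3.4 1.0 1.4
  endloop
 endfacet
 facet normal 0.816 0.376 -0.439
  outer loop
   vertex 3.0 1.2 0.6
   vertex 2.4 3.2 1.2
   vertex 2.6 3.0 1.4
  endloop
 endfacet
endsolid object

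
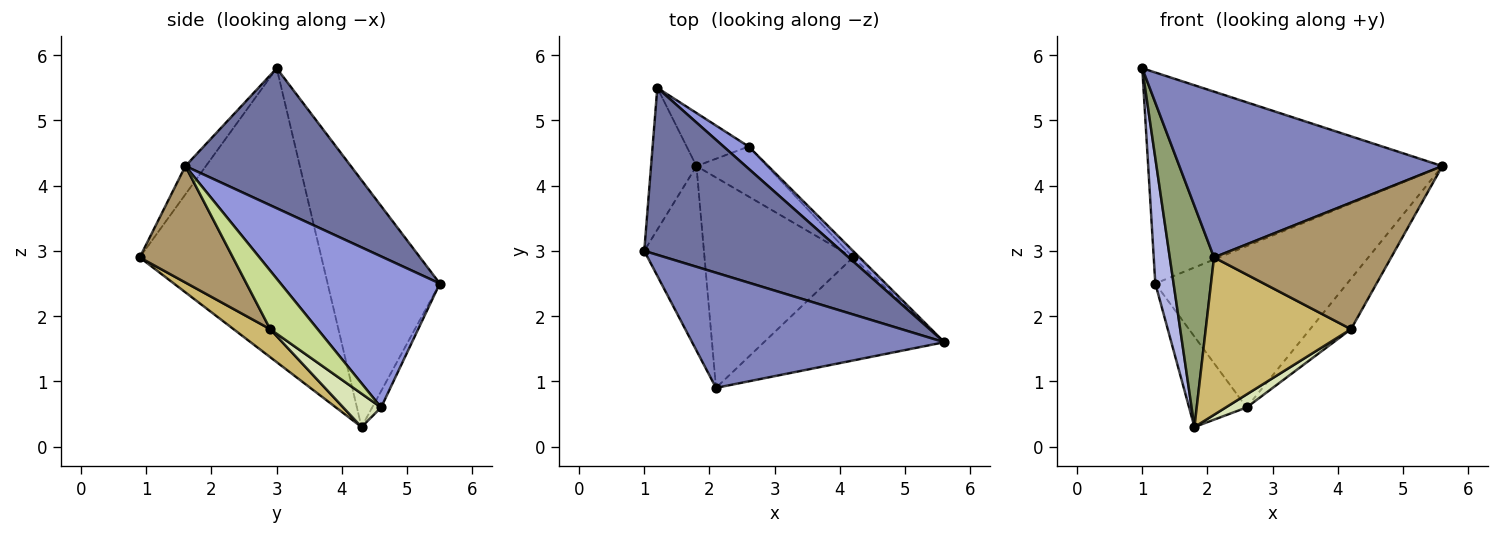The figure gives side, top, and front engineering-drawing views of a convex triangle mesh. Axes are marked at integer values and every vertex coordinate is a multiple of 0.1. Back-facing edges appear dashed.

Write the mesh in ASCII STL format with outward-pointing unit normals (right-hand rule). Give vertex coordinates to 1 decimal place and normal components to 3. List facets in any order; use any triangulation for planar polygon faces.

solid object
 facet normal 0.404 0.717 0.568
  outer loop
   vertex 1.2 5.5 2.5
   vertex 1.0 3.0 5.8
   vertex 5.6 1.6 4.3
  endloop
 endfacet
 facet normal -0.064 -0.820 0.569
  outer loop
   vertex 2.1 0.9 2.9
   vertex 5.6 1.6 4.3
   vertex 1.0 3.0 5.8
  endloop
 endfacet
 facet normal 0.635 0.765 0.105
  outer loop
   vertex 2.6 4.6 0.6
   vertex 1.2 5.5 2.5
   vertex 5.6 1.6 4.3
  endloop
 endfacet
 facet normal -0.971 -0.158 -0.179
  outer loop
   vertex 1.8 4.3 0.3
   vertex 1.0 3.0 5.8
   vertex 1.2 5.5 2.5
  endloop
 endfacet
 facet normal -0.953 -0.232 -0.194
  outer loop
   vertex 1.8 4.3 0.3
   vertex 2.1 0.9 2.9
   vertex 1.0 3.0 5.8
  endloop
 endfacet
 facet normal -0.132 0.855 -0.502
  outer loop
   vertex 1.8 4.3 0.3
   vertex 1.2 5.5 2.5
   vertex 2.6 4.6 0.6
  endloop
 endfacet
 facet normal 0.755 0.651 -0.084
  outer loop
   vertex 4.2 2.9 1.8
   vertex 2.6 4.6 0.6
   vertex 5.6 1.6 4.3
  endloop
 endfacet
 facet normal 0.416 -0.230 -0.880
  outer loop
   vertex 4.2 2.9 1.8
   vertex 1.8 4.3 0.3
   vertex 2.6 4.6 0.6
  endloop
 endfacet
 facet normal 0.378 -0.718 -0.585
  outer loop
   vertex 4.2 2.9 1.8
   vertex 5.6 1.6 4.3
   vertex 2.1 0.9 2.9
  endloop
 endfacet
 facet normal 0.149 -0.592 -0.792
  outer loop
   vertex 4.2 2.9 1.8
   vertex 2.1 0.9 2.9
   vertex 1.8 4.3 0.3
  endloop
 endfacet
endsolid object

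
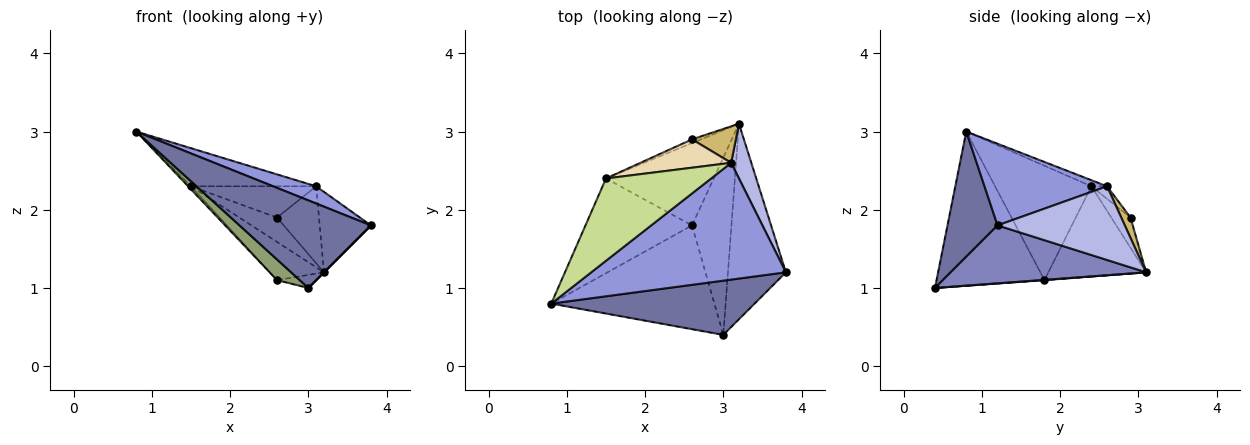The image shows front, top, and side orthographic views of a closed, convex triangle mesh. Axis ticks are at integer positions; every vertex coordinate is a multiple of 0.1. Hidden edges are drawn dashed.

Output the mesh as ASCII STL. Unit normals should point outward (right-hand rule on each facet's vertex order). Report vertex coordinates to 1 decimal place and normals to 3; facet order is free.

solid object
 facet normal 0.308 -0.809 0.501
  outer loop
   vertex 3.0 0.4 1.0
   vertex 3.8 1.2 1.8
   vertex 0.8 0.8 3.0
  endloop
 endfacet
 facet normal 0.707 0.000 -0.707
  outer loop
   vertex 3.0 0.4 1.0
   vertex 3.2 3.1 1.2
   vertex 3.8 1.2 1.8
  endloop
 endfacet
 facet normal 0.383 -0.135 0.914
  outer loop
   vertex 3.1 2.6 2.3
   vertex 0.8 0.8 3.0
   vertex 3.8 1.2 1.8
  endloop
 endfacet
 facet normal 0.899 0.362 0.246
  outer loop
   vertex 3.1 2.6 2.3
   vertex 3.8 1.2 1.8
   vertex 3.2 3.1 1.2
  endloop
 endfacet
 facet normal -0.680 -0.143 -0.719
  outer loop
   vertex 2.6 1.8 1.1
   vertex 3.0 0.4 1.0
   vertex 0.8 0.8 3.0
  endloop
 endfacet
 facet normal 0.007 0.073 -0.997
  outer loop
   vertex 2.6 1.8 1.1
   vertex 3.2 3.1 1.2
   vertex 3.0 0.4 1.0
  endloop
 endfacet
 facet normal -0.052 0.419 0.906
  outer loop
   vertex 1.5 2.4 2.3
   vertex 0.8 0.8 3.0
   vertex 3.1 2.6 2.3
  endloop
 endfacet
 facet normal -0.732 0.022 -0.681
  outer loop
   vertex 1.5 2.4 2.3
   vertex 2.6 1.8 1.1
   vertex 0.8 0.8 3.0
  endloop
 endfacet
 facet normal -0.605 0.335 -0.722
  outer loop
   vertex 1.5 2.4 2.3
   vertex 3.2 3.1 1.2
   vertex 2.6 1.8 1.1
  endloop
 endfacet
 facet normal 0.195 0.886 0.420
  outer loop
   vertex 2.6 2.9 1.9
   vertex 3.1 2.6 2.3
   vertex 3.2 3.1 1.2
  endloop
 endfacet
 facet normal -0.450 0.883 -0.133
  outer loop
   vertex 2.6 2.9 1.9
   vertex 3.2 3.1 1.2
   vertex 1.5 2.4 2.3
  endloop
 endfacet
 facet normal -0.092 0.738 0.669
  outer loop
   vertex 2.6 2.9 1.9
   vertex 1.5 2.4 2.3
   vertex 3.1 2.6 2.3
  endloop
 endfacet
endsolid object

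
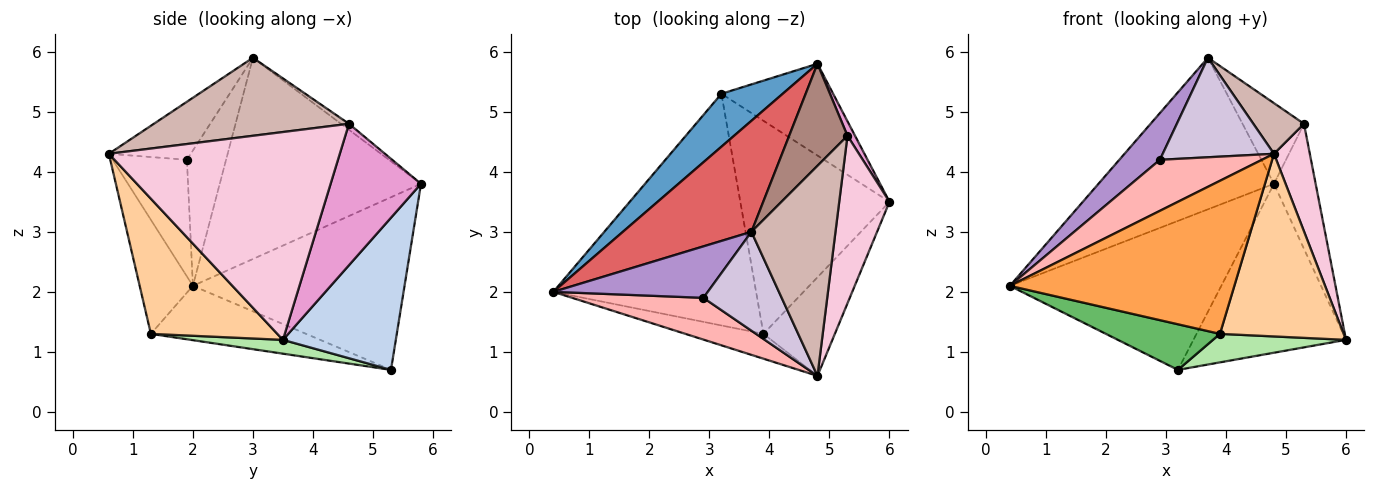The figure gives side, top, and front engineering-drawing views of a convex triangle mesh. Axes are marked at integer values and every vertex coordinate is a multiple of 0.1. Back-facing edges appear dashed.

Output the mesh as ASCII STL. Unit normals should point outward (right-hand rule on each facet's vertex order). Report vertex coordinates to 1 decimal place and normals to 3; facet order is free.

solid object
 facet normal -0.686 0.685 0.244
  outer loop
   vertex 3.2 5.3 0.7
   vertex 0.4 2.0 2.1
   vertex 4.8 5.8 3.8
  endloop
 endfacet
 facet normal 0.545 0.737 -0.400
  outer loop
   vertex 3.2 5.3 0.7
   vertex 4.8 5.8 3.8
   vertex 6.0 3.5 1.2
  endloop
 endfacet
 facet normal -0.228 -0.961 -0.156
  outer loop
   vertex 3.9 1.3 1.3
   vertex 4.8 0.6 4.3
   vertex 0.4 2.0 2.1
  endloop
 endfacet
 facet normal 0.669 -0.654 -0.353
  outer loop
   vertex 3.9 1.3 1.3
   vertex 6.0 3.5 1.2
   vertex 4.8 0.6 4.3
  endloop
 endfacet
 facet normal -0.254 -0.187 -0.949
  outer loop
   vertex 3.9 1.3 1.3
   vertex 0.4 2.0 2.1
   vertex 3.2 5.3 0.7
  endloop
 endfacet
 facet normal 0.091 -0.132 -0.987
  outer loop
   vertex 3.9 1.3 1.3
   vertex 3.2 5.3 0.7
   vertex 6.0 3.5 1.2
  endloop
 endfacet
 facet normal -0.679 0.592 0.434
  outer loop
   vertex 3.7 3.0 5.9
   vertex 4.8 5.8 3.8
   vertex 0.4 2.0 2.1
  endloop
 endfacet
 facet normal -0.491 -0.674 0.552
  outer loop
   vertex 2.9 1.9 4.2
   vertex 0.4 2.0 2.1
   vertex 4.8 0.6 4.3
  endloop
 endfacet
 facet normal -0.544 -0.564 0.621
  outer loop
   vertex 2.9 1.9 4.2
   vertex 3.7 3.0 5.9
   vertex 0.4 2.0 2.1
  endloop
 endfacet
 facet normal -0.463 -0.629 0.625
  outer loop
   vertex 2.9 1.9 4.2
   vertex 4.8 0.6 4.3
   vertex 3.7 3.0 5.9
  endloop
 endfacet
 facet normal -0.080 0.618 0.782
  outer loop
   vertex 5.3 4.6 4.8
   vertex 4.8 5.8 3.8
   vertex 3.7 3.0 5.9
  endloop
 endfacet
 facet normal 0.670 -0.174 0.722
  outer loop
   vertex 5.3 4.6 4.8
   vertex 3.7 3.0 5.9
   vertex 4.8 0.6 4.3
  endloop
 endfacet
 facet normal 0.907 0.418 0.049
  outer loop
   vertex 5.3 4.6 4.8
   vertex 6.0 3.5 1.2
   vertex 4.8 5.8 3.8
  endloop
 endfacet
 facet normal 0.961 -0.149 0.232
  outer loop
   vertex 5.3 4.6 4.8
   vertex 4.8 0.6 4.3
   vertex 6.0 3.5 1.2
  endloop
 endfacet
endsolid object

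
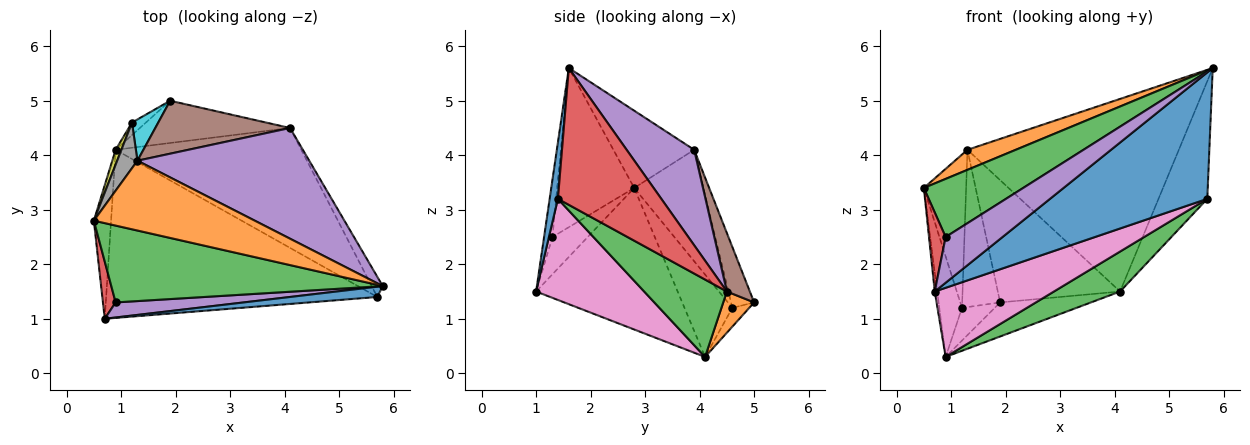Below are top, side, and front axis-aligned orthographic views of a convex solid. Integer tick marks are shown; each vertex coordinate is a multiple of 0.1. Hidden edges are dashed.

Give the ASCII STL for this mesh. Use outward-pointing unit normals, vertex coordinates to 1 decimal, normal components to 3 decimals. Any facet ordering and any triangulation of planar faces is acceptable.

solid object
 facet normal 0.052 -0.995 0.081
  outer loop
   vertex 5.7 1.4 3.2
   vertex 5.8 1.6 5.6
   vertex 0.7 1.0 1.5
  endloop
 endfacet
 facet normal -0.419 -0.251 0.873
  outer loop
   vertex 1.3 3.9 4.1
   vertex 0.5 2.8 3.4
   vertex 5.8 1.6 5.6
  endloop
 endfacet
 facet normal -0.424 -0.546 0.722
  outer loop
   vertex 0.9 1.3 2.5
   vertex 5.8 1.6 5.6
   vertex 0.5 2.8 3.4
  endloop
 endfacet
 facet normal -0.864 -0.408 0.295
  outer loop
   vertex 0.9 1.3 2.5
   vertex 0.5 2.8 3.4
   vertex 0.7 1.0 1.5
  endloop
 endfacet
 facet normal -0.138 -0.941 0.310
  outer loop
   vertex 0.9 1.3 2.5
   vertex 0.7 1.0 1.5
   vertex 5.8 1.6 5.6
  endloop
 endfacet
 facet normal -0.993 0.017 -0.121
  outer loop
   vertex 0.9 4.1 0.3
   vertex 0.7 1.0 1.5
   vertex 0.5 2.8 3.4
  endloop
 endfacet
 facet normal 0.326 -0.359 -0.874
  outer loop
   vertex 0.9 4.1 0.3
   vertex 5.7 1.4 3.2
   vertex 0.7 1.0 1.5
  endloop
 endfacet
 facet normal -0.843 0.515 0.153
  outer loop
   vertex 1.2 4.6 1.2
   vertex 0.5 2.8 3.4
   vertex 1.3 3.9 4.1
  endloop
 endfacet
 facet normal -0.902 0.428 0.063
  outer loop
   vertex 1.2 4.6 1.2
   vertex 0.9 4.1 0.3
   vertex 0.5 2.8 3.4
  endloop
 endfacet
 facet normal -0.507 0.833 0.219
  outer loop
   vertex 1.2 4.6 1.2
   vertex 1.3 3.9 4.1
   vertex 1.9 5.0 1.3
  endloop
 endfacet
 facet normal -0.435 0.841 -0.322
  outer loop
   vertex 1.2 4.6 1.2
   vertex 1.9 5.0 1.3
   vertex 0.9 4.1 0.3
  endloop
 endfacet
 facet normal 0.209 0.614 -0.761
  outer loop
   vertex 4.1 4.5 1.5
   vertex 0.9 4.1 0.3
   vertex 1.9 5.0 1.3
  endloop
 endfacet
 facet normal 0.368 -0.294 -0.882
  outer loop
   vertex 4.1 4.5 1.5
   vertex 5.7 1.4 3.2
   vertex 0.9 4.1 0.3
  endloop
 endfacet
 facet normal 0.902 0.425 -0.073
  outer loop
   vertex 4.1 4.5 1.5
   vertex 5.8 1.6 5.6
   vertex 5.7 1.4 3.2
  endloop
 endfacet
 facet normal 0.267 0.836 0.480
  outer loop
   vertex 4.1 4.5 1.5
   vertex 1.3 3.9 4.1
   vertex 5.8 1.6 5.6
  endloop
 endfacet
 facet normal 0.170 0.904 0.392
  outer loop
   vertex 4.1 4.5 1.5
   vertex 1.9 5.0 1.3
   vertex 1.3 3.9 4.1
  endloop
 endfacet
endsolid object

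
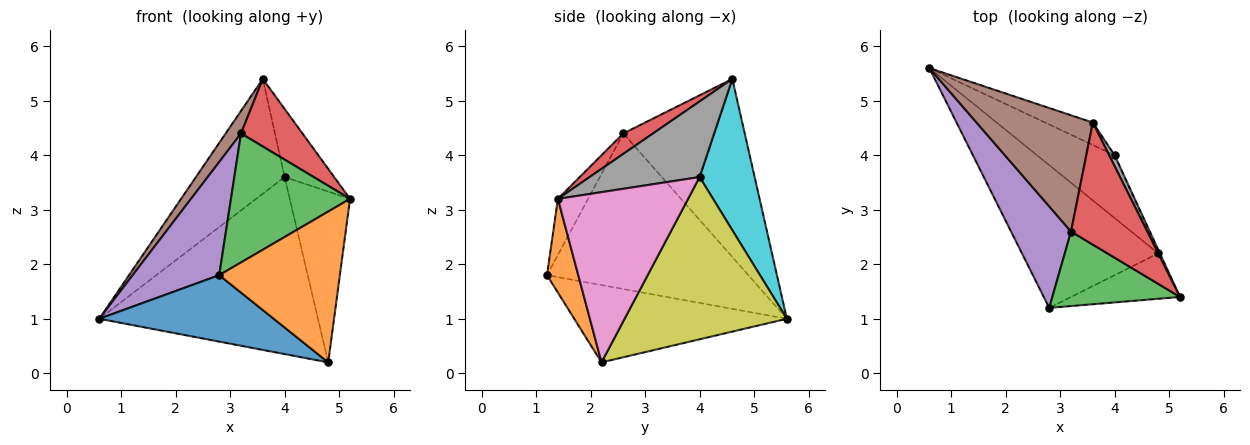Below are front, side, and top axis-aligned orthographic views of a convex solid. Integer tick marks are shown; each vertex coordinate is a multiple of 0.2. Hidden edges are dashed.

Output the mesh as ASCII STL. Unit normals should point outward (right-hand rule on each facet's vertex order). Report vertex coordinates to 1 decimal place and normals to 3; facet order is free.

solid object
 facet normal -0.457 -0.375 -0.806
  outer loop
   vertex 4.8 2.2 0.2
   vertex 2.8 1.2 1.8
   vertex 0.6 5.6 1.0
  endloop
 endfacet
 facet normal 0.241 -0.929 -0.280
  outer loop
   vertex 4.8 2.2 0.2
   vertex 5.2 1.4 3.2
   vertex 2.8 1.2 1.8
  endloop
 endfacet
 facet normal -0.214 -0.846 0.488
  outer loop
   vertex 3.2 2.6 4.4
   vertex 2.8 1.2 1.8
   vertex 5.2 1.4 3.2
  endloop
 endfacet
 facet normal 0.228 -0.472 0.852
  outer loop
   vertex 3.2 2.6 4.4
   vertex 5.2 1.4 3.2
   vertex 3.6 4.6 5.4
  endloop
 endfacet
 facet normal -0.866 -0.372 0.334
  outer loop
   vertex 3.2 2.6 4.4
   vertex 0.6 5.6 1.0
   vertex 2.8 1.2 1.8
  endloop
 endfacet
 facet normal -0.833 -0.105 0.544
  outer loop
   vertex 3.2 2.6 4.4
   vertex 3.6 4.6 5.4
   vertex 0.6 5.6 1.0
  endloop
 endfacet
 facet normal 0.907 0.420 -0.009
  outer loop
   vertex 4.0 4.0 3.6
   vertex 5.2 1.4 3.2
   vertex 4.8 2.2 0.2
  endloop
 endfacet
 facet normal 0.910 0.410 0.066
  outer loop
   vertex 4.0 4.0 3.6
   vertex 3.6 4.6 5.4
   vertex 5.2 1.4 3.2
  endloop
 endfacet
 facet normal 0.573 0.772 -0.274
  outer loop
   vertex 4.0 4.0 3.6
   vertex 4.8 2.2 0.2
   vertex 0.6 5.6 1.0
  endloop
 endfacet
 facet normal 0.520 0.838 -0.164
  outer loop
   vertex 4.0 4.0 3.6
   vertex 0.6 5.6 1.0
   vertex 3.6 4.6 5.4
  endloop
 endfacet
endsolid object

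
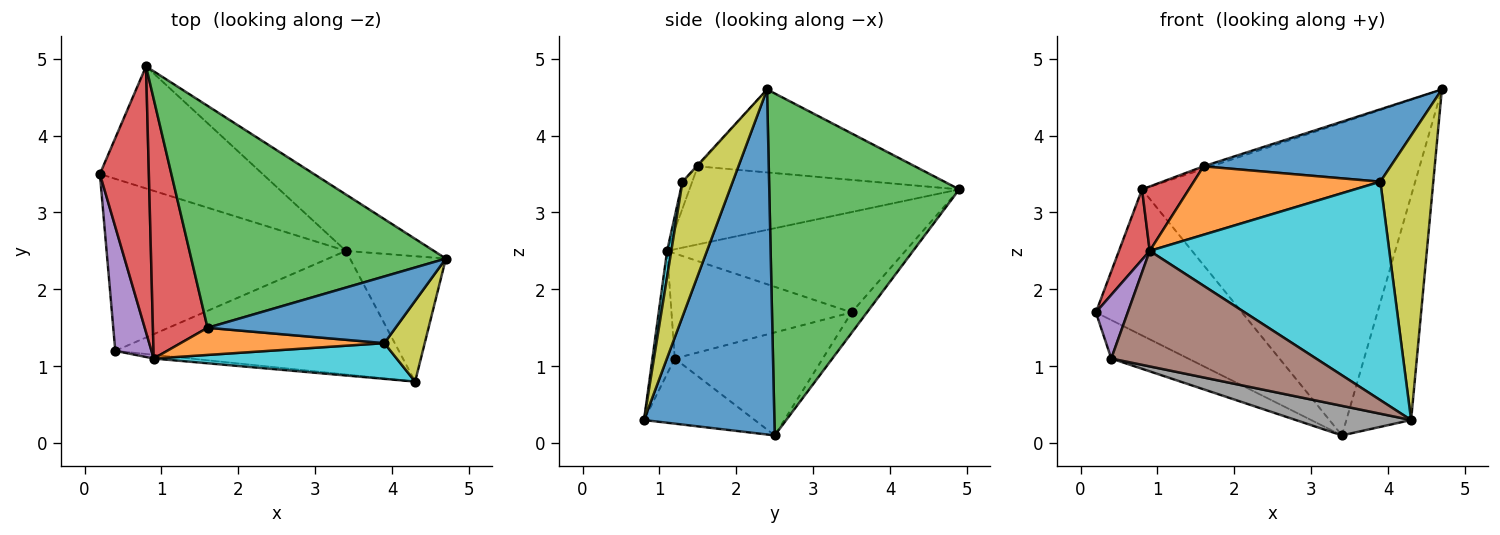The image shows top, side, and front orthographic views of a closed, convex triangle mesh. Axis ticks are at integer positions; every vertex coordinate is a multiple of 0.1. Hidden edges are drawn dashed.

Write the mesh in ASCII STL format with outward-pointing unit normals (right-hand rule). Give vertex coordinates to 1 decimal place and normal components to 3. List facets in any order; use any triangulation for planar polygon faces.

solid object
 facet normal 0.869 0.432 -0.241
  outer loop
   vertex 3.4 2.5 0.1
   vertex 4.7 2.4 4.6
   vertex 4.3 0.8 0.3
  endloop
 endfacet
 facet normal -0.081 0.765 -0.639
  outer loop
   vertex 0.8 4.9 3.3
   vertex 3.4 2.5 0.1
   vertex 0.2 3.5 1.7
  endloop
 endfacet
 facet normal 0.568 0.810 -0.146
  outer loop
   vertex 0.8 4.9 3.3
   vertex 4.7 2.4 4.6
   vertex 3.4 2.5 0.1
  endloop
 endfacet
 facet normal -0.893 -0.115 0.436
  outer loop
   vertex 0.8 4.9 3.3
   vertex 0.2 3.5 1.7
   vertex 0.9 1.1 2.5
  endloop
 endfacet
 facet normal -0.933 -0.165 0.321
  outer loop
   vertex 0.4 1.2 1.1
   vertex 0.9 1.1 2.5
   vertex 0.2 3.5 1.7
  endloop
 endfacet
 facet normal -0.109 -0.994 -0.032
  outer loop
   vertex 0.4 1.2 1.1
   vertex 4.3 0.8 0.3
   vertex 0.9 1.1 2.5
  endloop
 endfacet
 facet normal -0.387 0.201 -0.900
  outer loop
   vertex 0.4 1.2 1.1
   vertex 0.2 3.5 1.7
   vertex 3.4 2.5 0.1
  endloop
 endfacet
 facet normal -0.218 -0.227 -0.949
  outer loop
   vertex 0.4 1.2 1.1
   vertex 3.4 2.5 0.1
   vertex 4.3 0.8 0.3
  endloop
 endfacet
 facet normal 0.674 -0.710 0.202
  outer loop
   vertex 3.9 1.3 3.4
   vertex 4.3 0.8 0.3
   vertex 4.7 2.4 4.6
  endloop
 endfacet
 facet normal 0.017 -0.987 0.161
  outer loop
   vertex 3.9 1.3 3.4
   vertex 0.9 1.1 2.5
   vertex 4.3 0.8 0.3
  endloop
 endfacet
 facet normal -0.005 -0.735 0.678
  outer loop
   vertex 1.6 1.5 3.6
   vertex 3.9 1.3 3.4
   vertex 4.7 2.4 4.6
  endloop
 endfacet
 facet normal -0.049 -0.928 0.369
  outer loop
   vertex 1.6 1.5 3.6
   vertex 0.9 1.1 2.5
   vertex 3.9 1.3 3.4
  endloop
 endfacet
 facet normal -0.310 0.011 0.951
  outer loop
   vertex 1.6 1.5 3.6
   vertex 4.7 2.4 4.6
   vertex 0.8 4.9 3.3
  endloop
 endfacet
 facet normal -0.811 -0.141 0.567
  outer loop
   vertex 1.6 1.5 3.6
   vertex 0.8 4.9 3.3
   vertex 0.9 1.1 2.5
  endloop
 endfacet
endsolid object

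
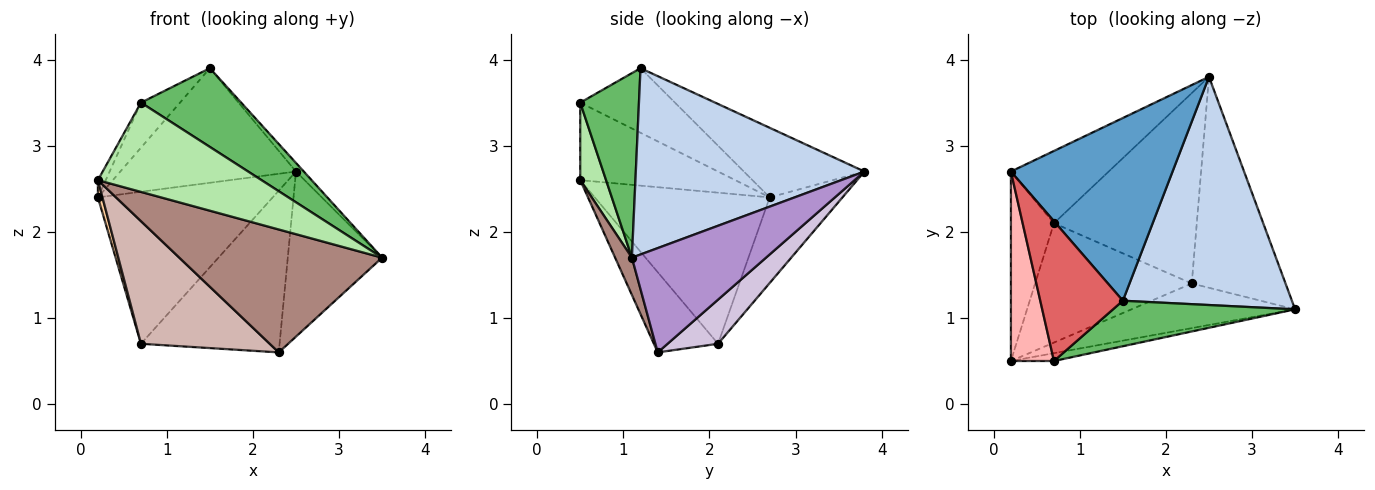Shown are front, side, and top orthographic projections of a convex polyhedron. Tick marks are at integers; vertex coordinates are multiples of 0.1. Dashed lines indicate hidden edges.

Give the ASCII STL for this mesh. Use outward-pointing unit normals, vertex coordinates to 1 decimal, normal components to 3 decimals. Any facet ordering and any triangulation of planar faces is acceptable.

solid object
 facet normal -0.343 0.499 0.796
  outer loop
   vertex 1.5 1.2 3.9
   vertex 2.5 3.8 2.7
   vertex 0.2 2.7 2.4
  endloop
 endfacet
 facet normal 0.740 0.025 0.672
  outer loop
   vertex 1.5 1.2 3.9
   vertex 3.5 1.1 1.7
   vertex 2.5 3.8 2.7
  endloop
 endfacet
 facet normal -0.352 0.845 -0.402
  outer loop
   vertex 0.7 2.1 0.7
   vertex 0.2 2.7 2.4
   vertex 2.5 3.8 2.7
  endloop
 endfacet
 facet normal -0.961 -0.025 -0.274
  outer loop
   vertex 0.7 2.1 0.7
   vertex 0.2 0.5 2.6
   vertex 0.2 2.7 2.4
  endloop
 endfacet
 facet normal 0.452 -0.772 0.446
  outer loop
   vertex 0.7 0.5 3.5
   vertex 3.5 1.1 1.7
   vertex 1.5 1.2 3.9
  endloop
 endfacet
 facet normal 0.155 -0.984 -0.086
  outer loop
   vertex 0.7 0.5 3.5
   vertex 0.2 0.5 2.6
   vertex 3.5 1.1 1.7
  endloop
 endfacet
 facet normal -0.597 0.246 0.764
  outer loop
   vertex 0.7 0.5 3.5
   vertex 1.5 1.2 3.9
   vertex 0.2 2.7 2.4
  endloop
 endfacet
 facet normal -0.873 0.044 0.485
  outer loop
   vertex 0.7 0.5 3.5
   vertex 0.2 2.7 2.4
   vertex 0.2 0.5 2.6
  endloop
 endfacet
 facet normal 0.659 0.463 -0.592
  outer loop
   vertex 2.3 1.4 0.6
   vertex 2.5 3.8 2.7
   vertex 3.5 1.1 1.7
  endloop
 endfacet
 facet normal 0.229 0.630 -0.742
  outer loop
   vertex 2.3 1.4 0.6
   vertex 0.7 2.1 0.7
   vertex 2.5 3.8 2.7
  endloop
 endfacet
 facet normal 0.078 -0.937 -0.340
  outer loop
   vertex 2.3 1.4 0.6
   vertex 3.5 1.1 1.7
   vertex 0.2 0.5 2.6
  endloop
 endfacet
 facet normal -0.336 -0.675 -0.657
  outer loop
   vertex 2.3 1.4 0.6
   vertex 0.2 0.5 2.6
   vertex 0.7 2.1 0.7
  endloop
 endfacet
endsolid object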